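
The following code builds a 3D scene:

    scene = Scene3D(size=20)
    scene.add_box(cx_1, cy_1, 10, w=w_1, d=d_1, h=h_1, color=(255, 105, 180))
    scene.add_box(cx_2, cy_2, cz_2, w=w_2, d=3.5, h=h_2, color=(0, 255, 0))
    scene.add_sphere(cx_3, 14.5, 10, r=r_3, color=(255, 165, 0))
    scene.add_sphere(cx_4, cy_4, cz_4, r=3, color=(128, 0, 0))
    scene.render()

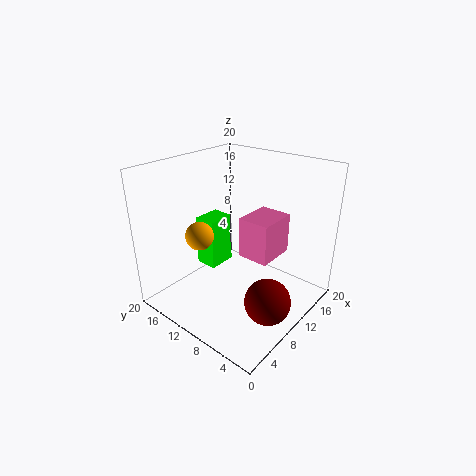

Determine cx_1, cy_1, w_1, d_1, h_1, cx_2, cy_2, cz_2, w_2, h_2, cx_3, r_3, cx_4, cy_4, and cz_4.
cx_1 = 6.5
cy_1 = 3
w_1 = 5
d_1 = 4
h_1 = 5
cx_2 = 11
cy_2 = 16
cz_2 = 2
w_2 = 4.5
h_2 = 8
cx_3 = 7
r_3 = 2
cx_4 = 7.5
cy_4 = 3
cz_4 = 4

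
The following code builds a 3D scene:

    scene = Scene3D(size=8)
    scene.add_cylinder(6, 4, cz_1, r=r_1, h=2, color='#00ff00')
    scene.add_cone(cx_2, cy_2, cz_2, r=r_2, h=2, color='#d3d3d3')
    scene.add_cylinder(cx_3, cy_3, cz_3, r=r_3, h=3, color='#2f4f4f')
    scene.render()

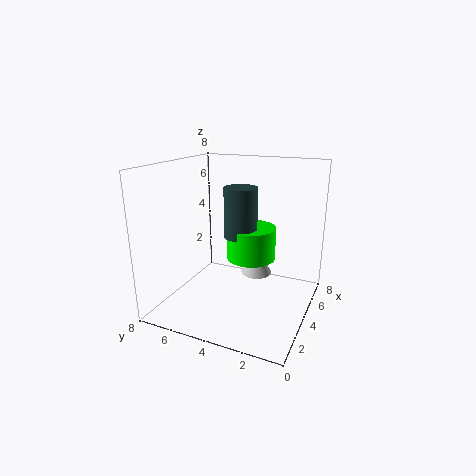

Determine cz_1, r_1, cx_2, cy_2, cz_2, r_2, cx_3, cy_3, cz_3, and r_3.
cz_1 = 2, r_1 = 1.5, cx_2 = 7, cy_2 = 4, cz_2 = 0.5, r_2 = 1, cx_3 = 5.5, cy_3 = 4.5, cz_3 = 3.5, r_3 = 1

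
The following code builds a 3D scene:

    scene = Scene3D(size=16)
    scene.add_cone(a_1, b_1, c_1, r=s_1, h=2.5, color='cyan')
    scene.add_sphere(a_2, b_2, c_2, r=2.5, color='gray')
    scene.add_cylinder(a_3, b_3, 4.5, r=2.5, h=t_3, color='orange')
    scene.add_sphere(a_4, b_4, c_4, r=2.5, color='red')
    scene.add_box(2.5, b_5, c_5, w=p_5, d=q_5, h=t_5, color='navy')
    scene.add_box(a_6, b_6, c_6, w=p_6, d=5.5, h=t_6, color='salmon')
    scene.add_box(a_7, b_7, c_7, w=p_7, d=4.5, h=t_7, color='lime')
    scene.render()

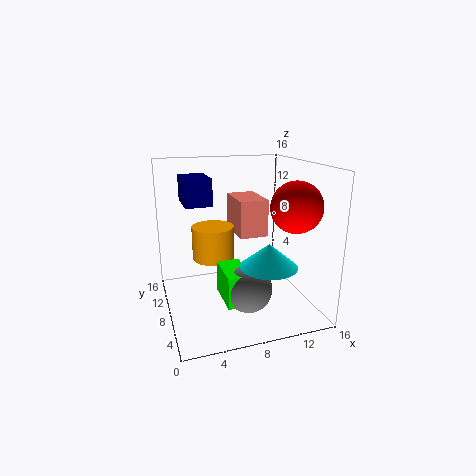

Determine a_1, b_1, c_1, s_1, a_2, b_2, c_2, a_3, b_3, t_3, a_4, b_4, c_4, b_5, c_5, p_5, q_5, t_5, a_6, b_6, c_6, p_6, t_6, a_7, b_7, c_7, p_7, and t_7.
a_1 = 10
b_1 = 4
c_1 = 6
s_1 = 3
a_2 = 8
b_2 = 4.5
c_2 = 3.5
a_3 = 6
b_3 = 11.5
t_3 = 4
a_4 = 12
b_4 = 2.5
c_4 = 12.5
b_5 = 9
c_5 = 11.5
p_5 = 3
q_5 = 4.5
t_5 = 3
a_6 = 9
b_6 = 10
c_6 = 7
p_6 = 3.5
t_6 = 4.5
a_7 = 5.5
b_7 = 3.5
c_7 = 2
p_7 = 2.5
t_7 = 3.5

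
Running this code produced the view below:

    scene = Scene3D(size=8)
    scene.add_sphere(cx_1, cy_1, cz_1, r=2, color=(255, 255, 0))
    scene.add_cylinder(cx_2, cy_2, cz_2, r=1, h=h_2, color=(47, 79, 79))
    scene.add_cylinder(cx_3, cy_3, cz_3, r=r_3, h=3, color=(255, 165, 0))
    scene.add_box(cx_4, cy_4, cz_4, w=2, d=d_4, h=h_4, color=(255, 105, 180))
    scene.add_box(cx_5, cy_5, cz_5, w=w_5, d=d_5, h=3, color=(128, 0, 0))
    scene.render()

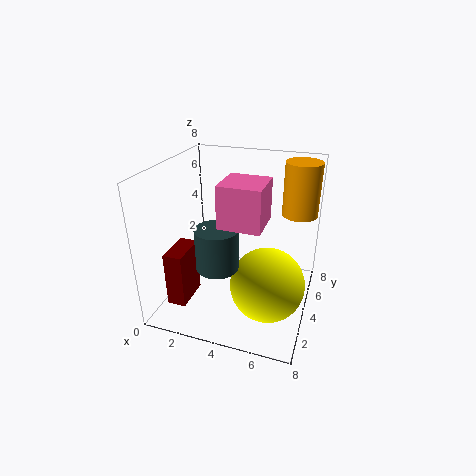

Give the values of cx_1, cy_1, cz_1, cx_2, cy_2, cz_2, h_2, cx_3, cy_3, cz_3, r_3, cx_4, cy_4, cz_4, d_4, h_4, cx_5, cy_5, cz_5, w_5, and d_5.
cx_1 = 6
cy_1 = 3
cz_1 = 2
cx_2 = 4
cy_2 = 1
cz_2 = 4
h_2 = 2
cx_3 = 7
cy_3 = 6
cz_3 = 5
r_3 = 1
cx_4 = 4
cy_4 = 1
cz_4 = 6
d_4 = 2
h_4 = 2
cx_5 = 1
cy_5 = 1
cz_5 = 1
w_5 = 1
d_5 = 2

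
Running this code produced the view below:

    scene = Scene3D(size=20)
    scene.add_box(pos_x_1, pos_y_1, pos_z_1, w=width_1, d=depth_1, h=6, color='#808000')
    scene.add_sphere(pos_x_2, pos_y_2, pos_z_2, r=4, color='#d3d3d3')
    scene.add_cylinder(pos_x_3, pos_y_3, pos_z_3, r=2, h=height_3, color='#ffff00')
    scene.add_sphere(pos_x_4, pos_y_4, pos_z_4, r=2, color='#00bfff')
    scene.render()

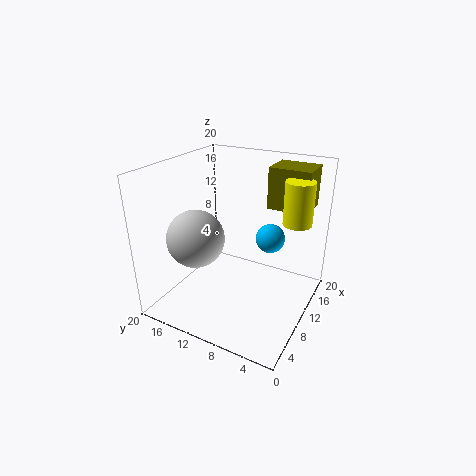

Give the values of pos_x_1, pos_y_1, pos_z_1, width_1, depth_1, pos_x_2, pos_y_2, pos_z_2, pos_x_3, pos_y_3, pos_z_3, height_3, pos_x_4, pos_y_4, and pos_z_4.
pos_x_1 = 15, pos_y_1 = 2, pos_z_1 = 13, width_1 = 5, depth_1 = 6, pos_x_2 = 7, pos_y_2 = 15, pos_z_2 = 10, pos_x_3 = 14, pos_y_3 = 3, pos_z_3 = 12, height_3 = 6, pos_x_4 = 12, pos_y_4 = 6, pos_z_4 = 10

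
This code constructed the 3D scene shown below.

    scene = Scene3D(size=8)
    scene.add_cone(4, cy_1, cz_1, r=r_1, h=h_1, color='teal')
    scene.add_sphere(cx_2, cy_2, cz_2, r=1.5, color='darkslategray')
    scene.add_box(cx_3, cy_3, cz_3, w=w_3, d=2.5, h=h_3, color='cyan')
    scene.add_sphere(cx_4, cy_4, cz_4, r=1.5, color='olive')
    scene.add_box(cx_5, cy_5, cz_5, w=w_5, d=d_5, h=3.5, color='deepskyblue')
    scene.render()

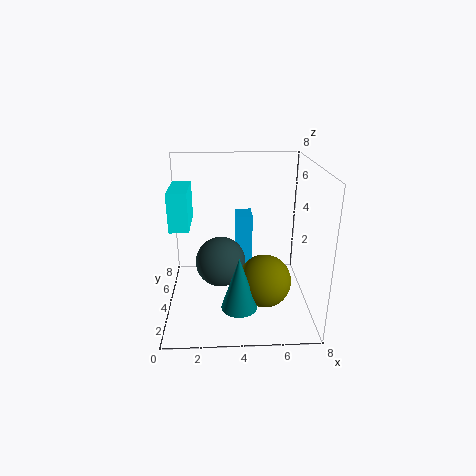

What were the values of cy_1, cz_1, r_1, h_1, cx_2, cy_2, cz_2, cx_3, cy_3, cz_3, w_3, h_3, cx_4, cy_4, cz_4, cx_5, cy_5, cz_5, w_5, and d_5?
cy_1 = 2.5; cz_1 = 0.5; r_1 = 1; h_1 = 3; cx_2 = 3; cy_2 = 5; cz_2 = 2; cx_3 = 0.5; cy_3 = 2.5; cz_3 = 5; w_3 = 1; h_3 = 2; cx_4 = 5.5; cy_4 = 3.5; cz_4 = 1.5; cx_5 = 4; cy_5 = 6; cz_5 = 1; w_5 = 1; d_5 = 1.5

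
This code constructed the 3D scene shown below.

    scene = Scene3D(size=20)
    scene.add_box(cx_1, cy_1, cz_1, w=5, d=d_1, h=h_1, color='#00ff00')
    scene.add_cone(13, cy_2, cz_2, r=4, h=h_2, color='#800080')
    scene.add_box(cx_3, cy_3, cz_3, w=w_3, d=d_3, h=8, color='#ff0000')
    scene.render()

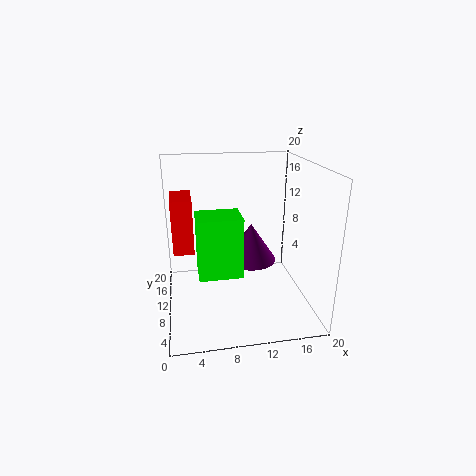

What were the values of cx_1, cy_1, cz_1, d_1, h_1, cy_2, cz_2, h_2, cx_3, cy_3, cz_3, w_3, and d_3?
cx_1 = 4; cy_1 = 1; cz_1 = 9; d_1 = 4; h_1 = 7; cy_2 = 15; cz_2 = 4; h_2 = 6; cx_3 = 1; cy_3 = 12; cz_3 = 7; w_3 = 3; d_3 = 6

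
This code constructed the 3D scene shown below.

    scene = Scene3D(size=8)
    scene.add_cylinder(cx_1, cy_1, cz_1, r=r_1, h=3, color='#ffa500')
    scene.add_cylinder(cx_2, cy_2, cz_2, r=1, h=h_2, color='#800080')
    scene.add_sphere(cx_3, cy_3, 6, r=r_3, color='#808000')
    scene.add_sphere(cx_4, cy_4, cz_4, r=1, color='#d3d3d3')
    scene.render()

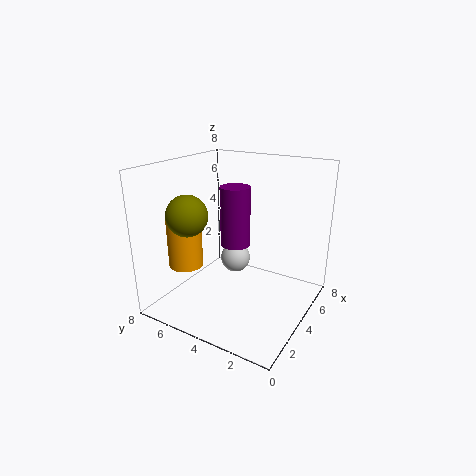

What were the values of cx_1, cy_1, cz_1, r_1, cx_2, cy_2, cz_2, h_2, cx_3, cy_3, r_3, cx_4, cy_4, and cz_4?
cx_1 = 3, cy_1 = 7, cz_1 = 2, r_1 = 1, cx_2 = 7, cy_2 = 6, cz_2 = 2, h_2 = 4, cx_3 = 1, cy_3 = 5, r_3 = 1, cx_4 = 7, cy_4 = 6, cz_4 = 1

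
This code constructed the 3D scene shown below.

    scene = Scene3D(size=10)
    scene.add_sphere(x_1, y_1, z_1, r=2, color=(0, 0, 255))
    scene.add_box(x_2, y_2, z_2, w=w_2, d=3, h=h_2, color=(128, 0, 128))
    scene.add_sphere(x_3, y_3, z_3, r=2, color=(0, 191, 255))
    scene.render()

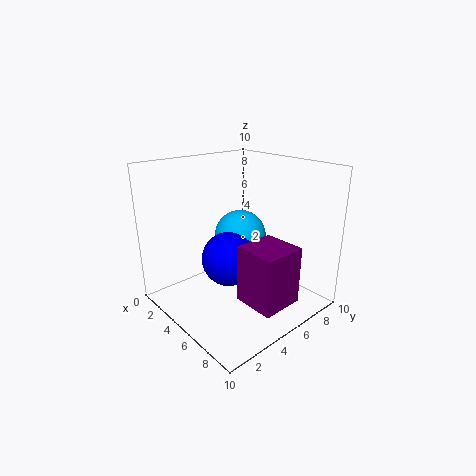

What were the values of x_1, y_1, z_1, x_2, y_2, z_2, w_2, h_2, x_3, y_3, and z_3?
x_1 = 4, y_1 = 5, z_1 = 3, x_2 = 6, y_2 = 4, z_2 = 1, w_2 = 3, h_2 = 4, x_3 = 3, y_3 = 7, z_3 = 4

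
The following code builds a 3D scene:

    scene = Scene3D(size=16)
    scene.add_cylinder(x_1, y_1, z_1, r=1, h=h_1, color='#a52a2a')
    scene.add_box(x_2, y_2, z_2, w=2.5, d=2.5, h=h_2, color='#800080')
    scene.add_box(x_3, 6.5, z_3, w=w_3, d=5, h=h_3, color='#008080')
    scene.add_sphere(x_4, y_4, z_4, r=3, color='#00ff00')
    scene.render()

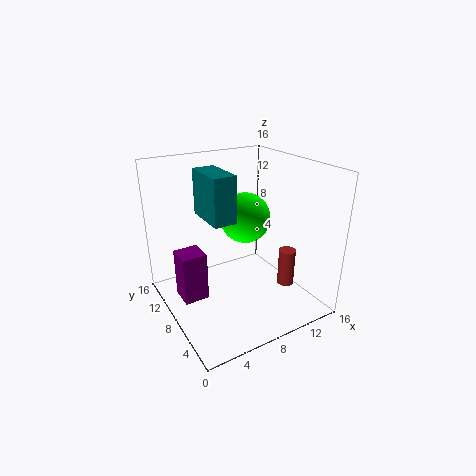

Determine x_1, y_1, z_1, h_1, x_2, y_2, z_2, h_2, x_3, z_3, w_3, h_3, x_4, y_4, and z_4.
x_1 = 14; y_1 = 6.5; z_1 = 1; h_1 = 4.5; x_2 = 0.5; y_2 = 5.5; z_2 = 3.5; h_2 = 5; x_3 = 4.5; z_3 = 10.5; w_3 = 2.5; h_3 = 5; x_4 = 10.5; y_4 = 10.5; z_4 = 9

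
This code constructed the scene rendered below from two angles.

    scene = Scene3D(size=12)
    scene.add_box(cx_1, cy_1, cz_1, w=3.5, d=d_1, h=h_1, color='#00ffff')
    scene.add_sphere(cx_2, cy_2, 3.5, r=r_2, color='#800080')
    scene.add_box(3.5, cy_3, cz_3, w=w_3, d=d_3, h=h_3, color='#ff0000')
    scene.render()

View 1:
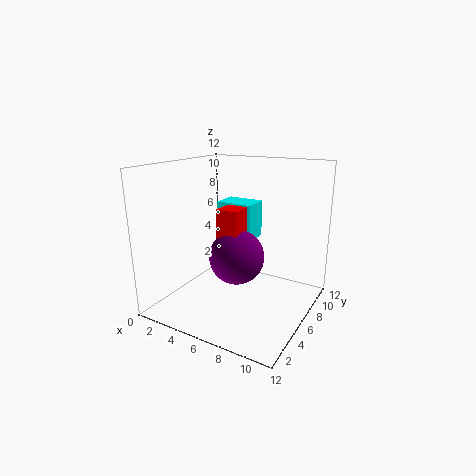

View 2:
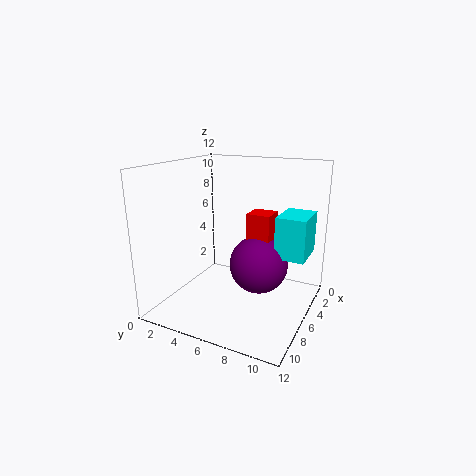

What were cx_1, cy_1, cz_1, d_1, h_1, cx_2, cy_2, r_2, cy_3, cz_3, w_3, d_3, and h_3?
cx_1 = 2
cy_1 = 9
cz_1 = 4.5
d_1 = 2.5
h_1 = 3.5
cx_2 = 5
cy_2 = 7.5
r_2 = 2.5
cy_3 = 6.5
cz_3 = 3
w_3 = 2
d_3 = 2
h_3 = 5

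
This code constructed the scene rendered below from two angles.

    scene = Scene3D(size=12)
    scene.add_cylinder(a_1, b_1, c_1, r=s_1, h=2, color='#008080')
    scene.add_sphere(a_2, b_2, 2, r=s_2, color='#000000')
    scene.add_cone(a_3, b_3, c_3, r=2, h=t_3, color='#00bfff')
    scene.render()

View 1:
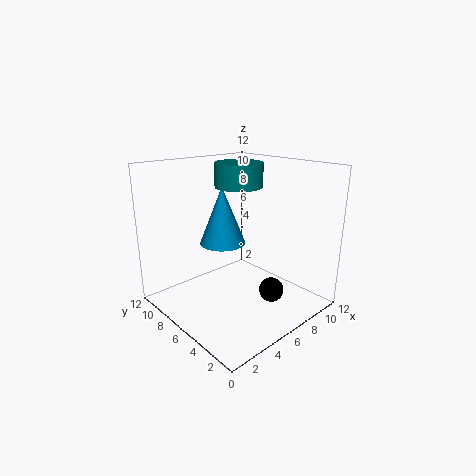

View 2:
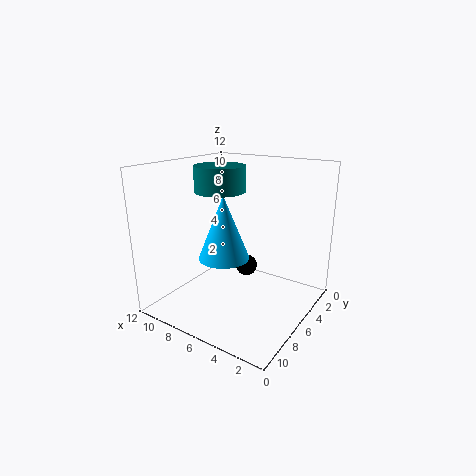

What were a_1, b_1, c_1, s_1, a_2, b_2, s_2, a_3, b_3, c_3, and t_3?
a_1 = 7; b_1 = 7; c_1 = 10; s_1 = 2; a_2 = 7; b_2 = 3; s_2 = 1; a_3 = 6; b_3 = 8; c_3 = 5; t_3 = 5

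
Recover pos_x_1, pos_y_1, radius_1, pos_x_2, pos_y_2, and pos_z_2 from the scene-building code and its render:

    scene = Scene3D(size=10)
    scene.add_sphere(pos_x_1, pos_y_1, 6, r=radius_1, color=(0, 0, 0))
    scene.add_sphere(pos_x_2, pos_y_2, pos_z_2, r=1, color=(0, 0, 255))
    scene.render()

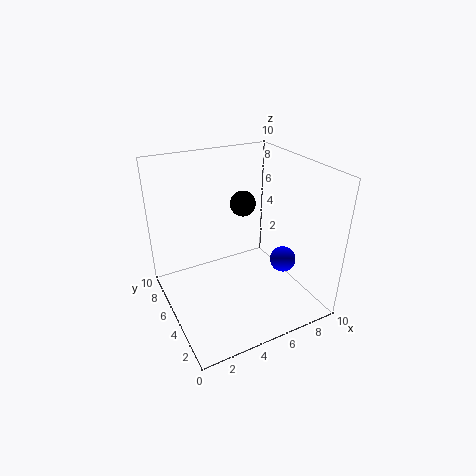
pos_x_1 = 7; pos_y_1 = 8; radius_1 = 1; pos_x_2 = 9; pos_y_2 = 5; pos_z_2 = 2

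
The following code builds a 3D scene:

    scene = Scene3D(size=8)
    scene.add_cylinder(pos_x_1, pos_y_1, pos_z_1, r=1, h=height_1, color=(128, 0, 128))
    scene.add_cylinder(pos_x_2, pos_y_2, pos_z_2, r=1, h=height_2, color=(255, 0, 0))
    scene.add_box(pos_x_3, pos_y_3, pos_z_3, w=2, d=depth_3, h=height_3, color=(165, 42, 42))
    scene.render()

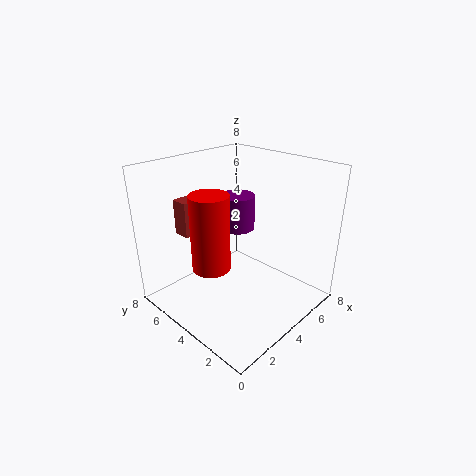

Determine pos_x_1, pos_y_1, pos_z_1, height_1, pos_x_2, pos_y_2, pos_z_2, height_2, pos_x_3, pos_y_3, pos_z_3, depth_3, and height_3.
pos_x_1 = 5, pos_y_1 = 5, pos_z_1 = 4, height_1 = 2, pos_x_2 = 2, pos_y_2 = 4, pos_z_2 = 3, height_2 = 4, pos_x_3 = 2, pos_y_3 = 6, pos_z_3 = 4, depth_3 = 1, height_3 = 2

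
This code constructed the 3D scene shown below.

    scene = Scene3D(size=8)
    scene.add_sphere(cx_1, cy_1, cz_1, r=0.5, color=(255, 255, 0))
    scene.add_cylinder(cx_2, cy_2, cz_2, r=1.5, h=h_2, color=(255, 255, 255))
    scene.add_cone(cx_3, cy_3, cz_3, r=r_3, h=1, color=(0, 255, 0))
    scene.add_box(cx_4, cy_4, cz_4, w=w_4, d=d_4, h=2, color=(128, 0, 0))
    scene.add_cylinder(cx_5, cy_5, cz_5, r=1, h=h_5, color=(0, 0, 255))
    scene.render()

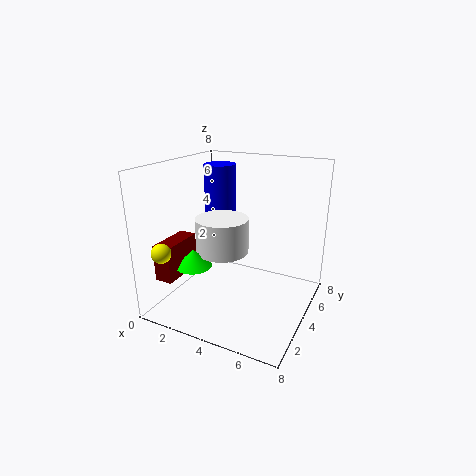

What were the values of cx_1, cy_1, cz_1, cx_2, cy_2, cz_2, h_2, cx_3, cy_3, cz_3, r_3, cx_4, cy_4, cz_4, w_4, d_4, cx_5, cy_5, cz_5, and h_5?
cx_1 = 1.5, cy_1 = 0.5, cz_1 = 4, cx_2 = 3, cy_2 = 4, cz_2 = 3, h_2 = 2, cx_3 = 2, cy_3 = 2.5, cz_3 = 2.5, r_3 = 1, cx_4 = 0.5, cy_4 = 1, cz_4 = 2, w_4 = 1, d_4 = 2.5, cx_5 = 1.5, cy_5 = 6.5, cz_5 = 4.5, h_5 = 3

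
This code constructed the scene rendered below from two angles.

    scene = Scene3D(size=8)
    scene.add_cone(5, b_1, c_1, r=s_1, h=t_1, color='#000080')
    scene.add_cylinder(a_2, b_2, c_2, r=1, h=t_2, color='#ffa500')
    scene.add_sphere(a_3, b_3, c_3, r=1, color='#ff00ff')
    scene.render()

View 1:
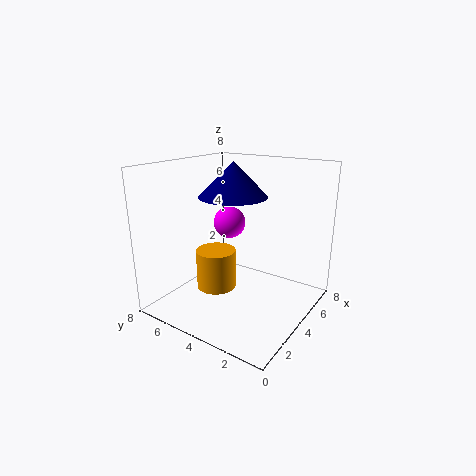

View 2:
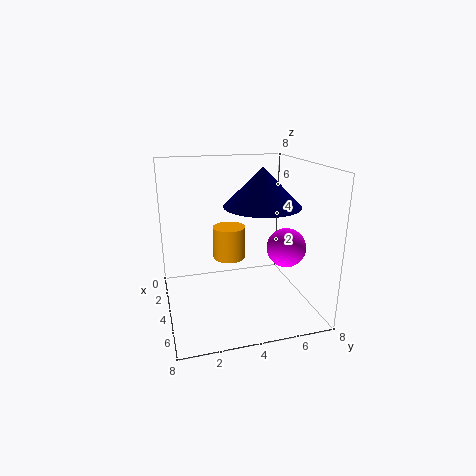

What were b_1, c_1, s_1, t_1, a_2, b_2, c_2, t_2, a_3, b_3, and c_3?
b_1 = 5, c_1 = 6, s_1 = 2, t_1 = 2, a_2 = 2, b_2 = 4, c_2 = 2, t_2 = 2, a_3 = 6, b_3 = 6, c_3 = 4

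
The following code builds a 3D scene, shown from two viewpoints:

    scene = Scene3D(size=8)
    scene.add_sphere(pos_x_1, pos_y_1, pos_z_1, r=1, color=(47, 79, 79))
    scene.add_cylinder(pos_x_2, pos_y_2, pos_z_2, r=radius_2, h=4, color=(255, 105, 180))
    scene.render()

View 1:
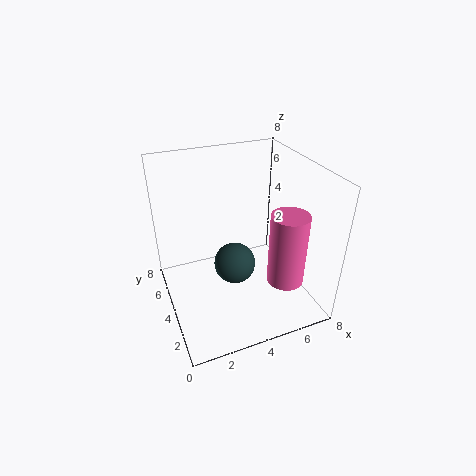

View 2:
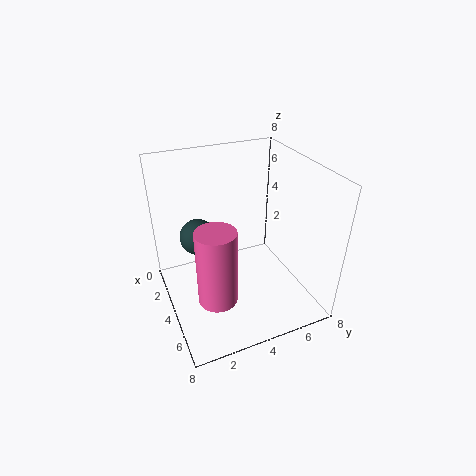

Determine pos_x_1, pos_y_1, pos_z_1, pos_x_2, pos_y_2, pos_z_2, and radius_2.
pos_x_1 = 3; pos_y_1 = 2; pos_z_1 = 4; pos_x_2 = 6; pos_y_2 = 2; pos_z_2 = 2; radius_2 = 1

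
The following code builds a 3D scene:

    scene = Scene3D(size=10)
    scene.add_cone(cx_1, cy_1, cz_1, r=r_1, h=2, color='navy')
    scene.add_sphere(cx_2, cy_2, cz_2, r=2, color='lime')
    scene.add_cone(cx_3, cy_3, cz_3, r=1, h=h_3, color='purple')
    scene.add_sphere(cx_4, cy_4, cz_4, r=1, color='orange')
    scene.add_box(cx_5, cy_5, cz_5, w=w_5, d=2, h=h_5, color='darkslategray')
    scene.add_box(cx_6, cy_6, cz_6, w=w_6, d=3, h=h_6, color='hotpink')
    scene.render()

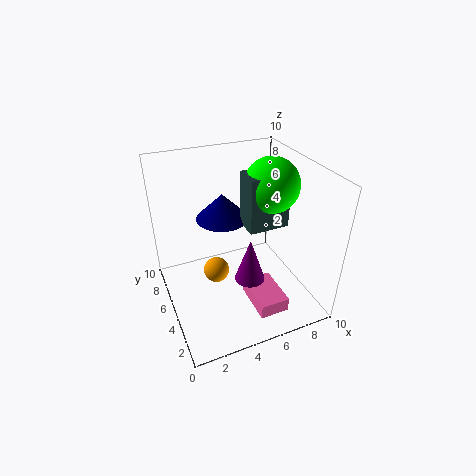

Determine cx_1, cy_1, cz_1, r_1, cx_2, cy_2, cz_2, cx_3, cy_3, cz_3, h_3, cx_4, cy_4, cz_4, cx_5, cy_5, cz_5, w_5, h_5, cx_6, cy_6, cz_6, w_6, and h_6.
cx_1 = 5; cy_1 = 8; cz_1 = 5; r_1 = 2; cx_2 = 8; cy_2 = 6; cz_2 = 8; cx_3 = 5; cy_3 = 3; cz_3 = 3; h_3 = 3; cx_4 = 4; cy_4 = 7; cz_4 = 1; cx_5 = 6; cy_5 = 5; cz_5 = 5; w_5 = 3; h_5 = 4; cx_6 = 5; cy_6 = 1; cz_6 = 1; w_6 = 2; h_6 = 1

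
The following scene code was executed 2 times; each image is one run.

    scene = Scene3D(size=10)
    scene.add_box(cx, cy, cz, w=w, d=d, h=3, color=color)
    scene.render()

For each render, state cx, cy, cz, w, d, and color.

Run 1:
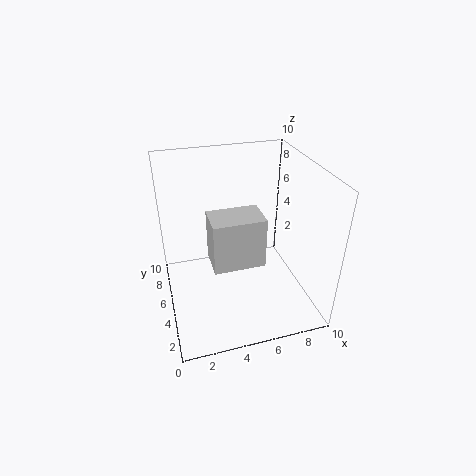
cx = 2.5; cy = 1; cz = 5.5; w = 3; d = 2; color = 'lightgray'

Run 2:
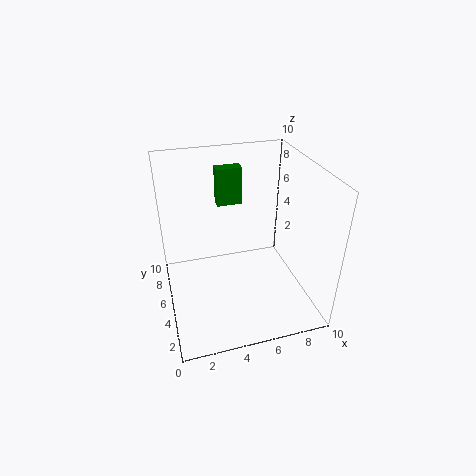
cx = 4.5; cy = 9; cz = 5.5; w = 2; d = 1; color = 'green'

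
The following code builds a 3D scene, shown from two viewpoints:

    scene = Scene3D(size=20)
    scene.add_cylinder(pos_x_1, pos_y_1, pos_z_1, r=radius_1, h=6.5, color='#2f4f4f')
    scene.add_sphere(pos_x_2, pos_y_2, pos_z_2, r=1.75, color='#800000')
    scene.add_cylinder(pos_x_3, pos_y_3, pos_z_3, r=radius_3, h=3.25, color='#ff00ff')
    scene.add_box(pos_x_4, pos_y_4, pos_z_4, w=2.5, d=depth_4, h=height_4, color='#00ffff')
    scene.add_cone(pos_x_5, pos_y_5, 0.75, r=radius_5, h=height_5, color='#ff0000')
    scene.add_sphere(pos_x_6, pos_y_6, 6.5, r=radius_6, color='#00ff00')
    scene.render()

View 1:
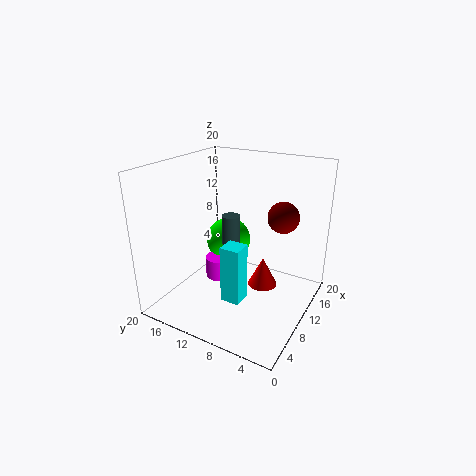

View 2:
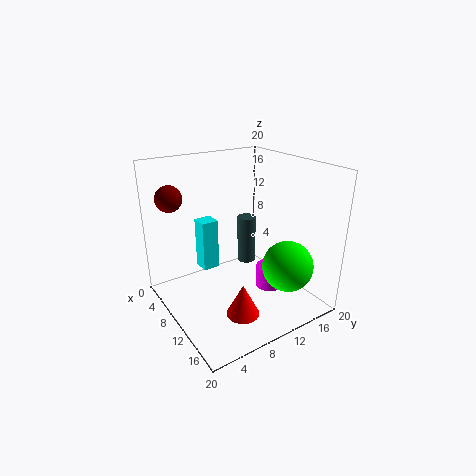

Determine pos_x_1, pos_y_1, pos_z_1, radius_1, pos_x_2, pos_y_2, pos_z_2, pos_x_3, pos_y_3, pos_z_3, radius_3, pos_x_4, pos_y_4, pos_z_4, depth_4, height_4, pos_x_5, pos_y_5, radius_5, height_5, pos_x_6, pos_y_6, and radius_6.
pos_x_1 = 10.25; pos_y_1 = 11.25; pos_z_1 = 6.5; radius_1 = 1.25; pos_x_2 = 6; pos_y_2 = 2; pos_z_2 = 16; pos_x_3 = 11.75; pos_y_3 = 14.5; pos_z_3 = 1.75; radius_3 = 2; pos_x_4 = 3.75; pos_y_4 = 6.5; pos_z_4 = 4; depth_4 = 2.5; height_4 = 7.5; pos_x_5 = 14.25; pos_y_5 = 8; radius_5 = 2.25; height_5 = 4.5; pos_x_6 = 15.25; pos_y_6 = 14.75; radius_6 = 3.5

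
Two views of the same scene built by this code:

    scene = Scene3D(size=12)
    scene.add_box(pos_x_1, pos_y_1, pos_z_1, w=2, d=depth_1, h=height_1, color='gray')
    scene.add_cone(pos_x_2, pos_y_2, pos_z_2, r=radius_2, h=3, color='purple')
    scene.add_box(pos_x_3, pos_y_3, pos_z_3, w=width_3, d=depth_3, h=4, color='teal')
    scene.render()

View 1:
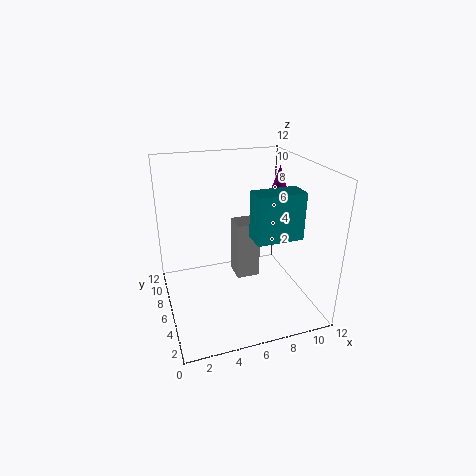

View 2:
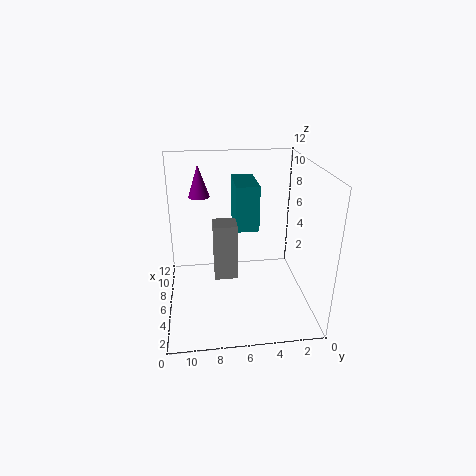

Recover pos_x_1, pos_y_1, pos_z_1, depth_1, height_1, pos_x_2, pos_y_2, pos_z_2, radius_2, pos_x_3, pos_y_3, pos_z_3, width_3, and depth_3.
pos_x_1 = 6
pos_y_1 = 6
pos_z_1 = 2
depth_1 = 2
height_1 = 5
pos_x_2 = 11
pos_y_2 = 9
pos_z_2 = 8
radius_2 = 1
pos_x_3 = 7
pos_y_3 = 4
pos_z_3 = 6
width_3 = 4
depth_3 = 2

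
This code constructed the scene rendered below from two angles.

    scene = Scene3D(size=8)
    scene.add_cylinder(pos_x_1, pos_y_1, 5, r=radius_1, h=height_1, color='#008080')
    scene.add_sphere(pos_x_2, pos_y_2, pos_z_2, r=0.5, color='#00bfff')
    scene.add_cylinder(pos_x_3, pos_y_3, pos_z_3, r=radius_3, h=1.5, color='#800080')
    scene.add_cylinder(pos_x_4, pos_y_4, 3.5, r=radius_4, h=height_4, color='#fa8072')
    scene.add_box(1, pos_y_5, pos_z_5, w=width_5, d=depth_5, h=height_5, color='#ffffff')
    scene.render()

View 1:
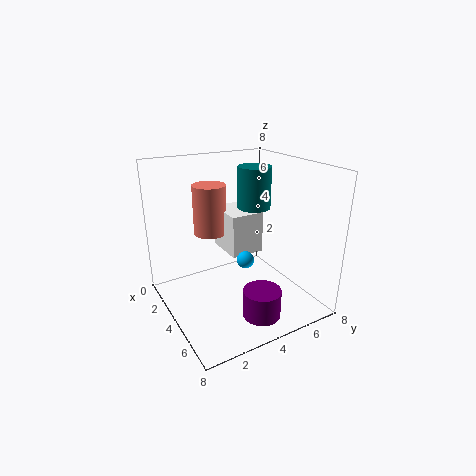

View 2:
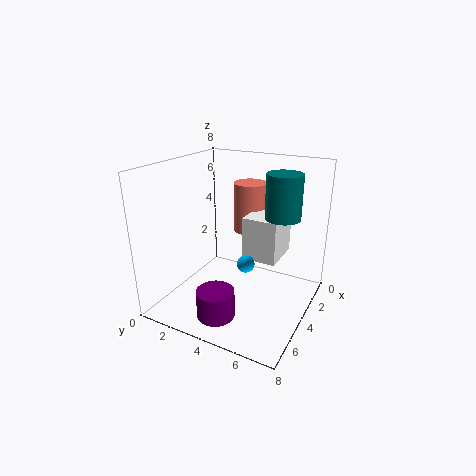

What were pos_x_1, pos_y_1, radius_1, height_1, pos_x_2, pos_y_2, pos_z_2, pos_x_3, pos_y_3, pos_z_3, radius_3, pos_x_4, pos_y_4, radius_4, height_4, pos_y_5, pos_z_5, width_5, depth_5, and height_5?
pos_x_1 = 2.5; pos_y_1 = 6; radius_1 = 1; height_1 = 2.5; pos_x_2 = 4; pos_y_2 = 4.5; pos_z_2 = 2.5; pos_x_3 = 6.5; pos_y_3 = 4; pos_z_3 = 0.5; radius_3 = 1; pos_x_4 = 1.5; pos_y_4 = 3.5; radius_4 = 1; height_4 = 3; pos_y_5 = 4; pos_z_5 = 2.5; width_5 = 2.5; depth_5 = 2; height_5 = 2.5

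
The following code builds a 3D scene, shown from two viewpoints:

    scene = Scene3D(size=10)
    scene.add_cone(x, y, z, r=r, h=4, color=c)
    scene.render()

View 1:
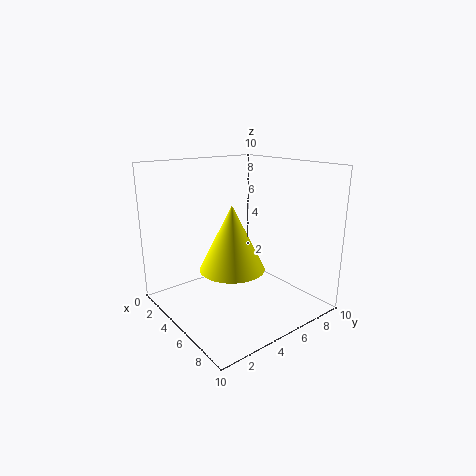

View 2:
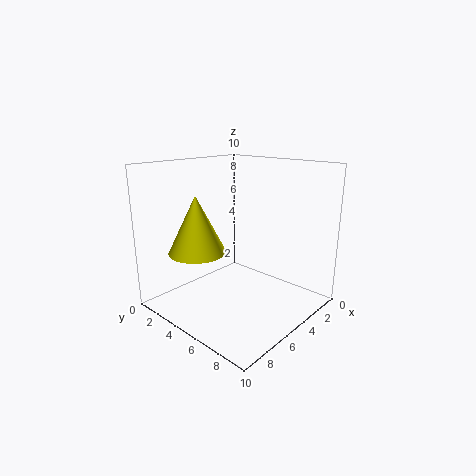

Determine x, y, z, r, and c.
x = 7
y = 3
z = 4
r = 2
c = 'yellow'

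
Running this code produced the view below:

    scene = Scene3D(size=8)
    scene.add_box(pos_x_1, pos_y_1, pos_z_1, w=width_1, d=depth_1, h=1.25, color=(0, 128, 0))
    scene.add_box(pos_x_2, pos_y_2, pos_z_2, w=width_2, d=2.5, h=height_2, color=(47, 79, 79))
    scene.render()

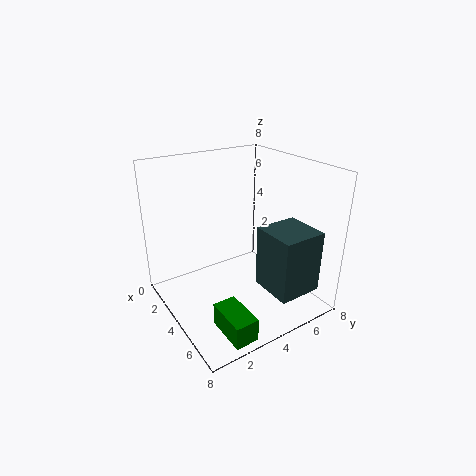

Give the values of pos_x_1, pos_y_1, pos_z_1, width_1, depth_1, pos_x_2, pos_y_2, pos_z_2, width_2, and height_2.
pos_x_1 = 5.5, pos_y_1 = 1.5, pos_z_1 = 0.25, width_1 = 2.25, depth_1 = 1.25, pos_x_2 = 4.75, pos_y_2 = 4.75, pos_z_2 = 1.25, width_2 = 2.5, height_2 = 3.5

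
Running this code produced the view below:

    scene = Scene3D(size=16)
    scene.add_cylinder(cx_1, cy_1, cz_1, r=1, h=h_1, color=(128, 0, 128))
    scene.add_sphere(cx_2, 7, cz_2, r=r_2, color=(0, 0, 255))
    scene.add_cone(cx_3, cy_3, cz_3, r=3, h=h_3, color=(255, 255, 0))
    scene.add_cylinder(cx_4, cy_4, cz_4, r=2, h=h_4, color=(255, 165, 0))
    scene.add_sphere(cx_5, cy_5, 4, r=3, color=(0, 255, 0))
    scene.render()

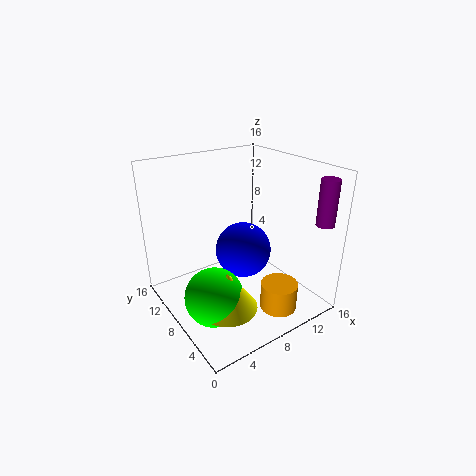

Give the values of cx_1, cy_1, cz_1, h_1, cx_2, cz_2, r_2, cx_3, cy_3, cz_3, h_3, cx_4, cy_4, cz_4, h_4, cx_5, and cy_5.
cx_1 = 15; cy_1 = 2; cz_1 = 10; h_1 = 5; cx_2 = 8; cz_2 = 7; r_2 = 3; cx_3 = 4; cy_3 = 4; cz_3 = 3; h_3 = 4; cx_4 = 10; cy_4 = 3; cz_4 = 1; h_4 = 3; cx_5 = 3; cy_5 = 5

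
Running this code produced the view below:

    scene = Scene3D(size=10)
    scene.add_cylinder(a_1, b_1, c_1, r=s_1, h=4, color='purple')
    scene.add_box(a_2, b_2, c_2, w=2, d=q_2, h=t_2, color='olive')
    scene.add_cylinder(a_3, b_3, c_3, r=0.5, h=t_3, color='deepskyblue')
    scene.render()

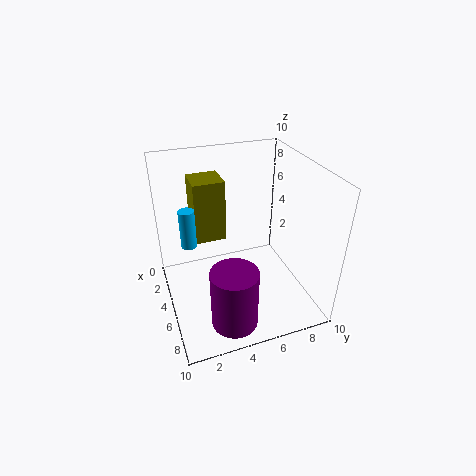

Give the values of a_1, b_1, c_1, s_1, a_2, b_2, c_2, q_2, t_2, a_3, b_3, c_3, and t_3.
a_1 = 8.5
b_1 = 3.5
c_1 = 1
s_1 = 1.5
a_2 = 3.5
b_2 = 2
c_2 = 5.5
q_2 = 2
t_2 = 4
a_3 = 5.5
b_3 = 1.5
c_3 = 5.5
t_3 = 2.5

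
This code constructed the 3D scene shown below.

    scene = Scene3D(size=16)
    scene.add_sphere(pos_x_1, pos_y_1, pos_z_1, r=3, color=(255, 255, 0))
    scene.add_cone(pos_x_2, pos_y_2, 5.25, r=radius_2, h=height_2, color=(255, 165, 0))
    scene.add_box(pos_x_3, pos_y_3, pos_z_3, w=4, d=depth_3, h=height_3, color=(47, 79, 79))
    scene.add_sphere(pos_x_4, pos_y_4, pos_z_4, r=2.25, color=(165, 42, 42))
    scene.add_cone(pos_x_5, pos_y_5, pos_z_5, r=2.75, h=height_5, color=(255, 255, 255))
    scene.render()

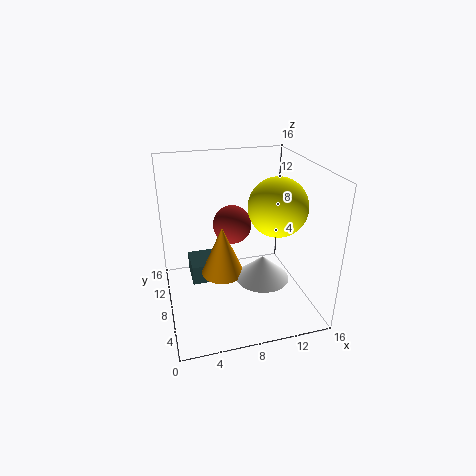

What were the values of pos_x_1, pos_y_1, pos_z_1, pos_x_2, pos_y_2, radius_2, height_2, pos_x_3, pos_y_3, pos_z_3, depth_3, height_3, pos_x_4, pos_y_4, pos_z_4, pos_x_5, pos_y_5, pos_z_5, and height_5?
pos_x_1 = 11.25; pos_y_1 = 5; pos_z_1 = 12.5; pos_x_2 = 5.75; pos_y_2 = 6; radius_2 = 2.25; height_2 = 5.25; pos_x_3 = 2.75; pos_y_3 = 8.25; pos_z_3 = 2.5; depth_3 = 3.75; height_3 = 2.25; pos_x_4 = 8; pos_y_4 = 10.5; pos_z_4 = 8.5; pos_x_5 = 9.5; pos_y_5 = 4; pos_z_5 = 5.25; height_5 = 2.5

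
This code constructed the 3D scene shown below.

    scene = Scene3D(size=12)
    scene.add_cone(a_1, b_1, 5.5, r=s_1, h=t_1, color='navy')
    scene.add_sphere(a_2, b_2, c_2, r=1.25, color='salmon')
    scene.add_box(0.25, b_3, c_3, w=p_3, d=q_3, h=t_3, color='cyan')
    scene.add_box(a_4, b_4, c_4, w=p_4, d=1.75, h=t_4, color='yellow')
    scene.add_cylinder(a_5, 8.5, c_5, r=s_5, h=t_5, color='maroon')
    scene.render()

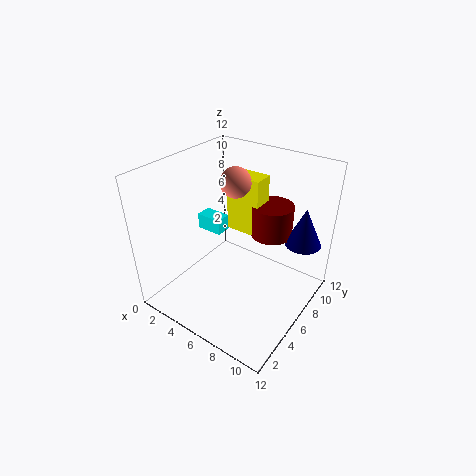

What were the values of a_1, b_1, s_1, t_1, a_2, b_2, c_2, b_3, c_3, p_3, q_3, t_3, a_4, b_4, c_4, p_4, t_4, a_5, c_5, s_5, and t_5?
a_1 = 10.5; b_1 = 9; s_1 = 1.5; t_1 = 3.25; a_2 = 5.25; b_2 = 6.75; c_2 = 10.5; b_3 = 7.5; c_3 = 4.25; p_3 = 2.5; q_3 = 1.5; t_3 = 1.5; a_4 = 4; b_4 = 7.25; c_4 = 5.75; p_4 = 3; t_4 = 5; a_5 = 7.75; c_5 = 5.75; s_5 = 1.75; t_5 = 2.75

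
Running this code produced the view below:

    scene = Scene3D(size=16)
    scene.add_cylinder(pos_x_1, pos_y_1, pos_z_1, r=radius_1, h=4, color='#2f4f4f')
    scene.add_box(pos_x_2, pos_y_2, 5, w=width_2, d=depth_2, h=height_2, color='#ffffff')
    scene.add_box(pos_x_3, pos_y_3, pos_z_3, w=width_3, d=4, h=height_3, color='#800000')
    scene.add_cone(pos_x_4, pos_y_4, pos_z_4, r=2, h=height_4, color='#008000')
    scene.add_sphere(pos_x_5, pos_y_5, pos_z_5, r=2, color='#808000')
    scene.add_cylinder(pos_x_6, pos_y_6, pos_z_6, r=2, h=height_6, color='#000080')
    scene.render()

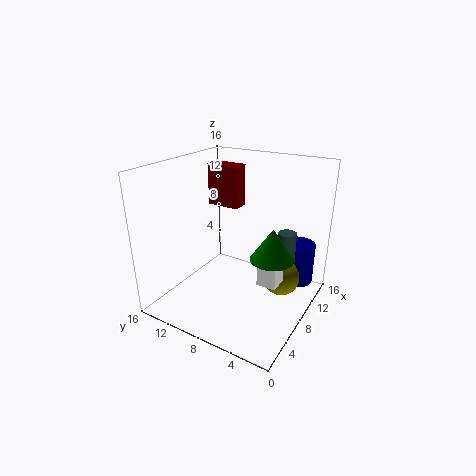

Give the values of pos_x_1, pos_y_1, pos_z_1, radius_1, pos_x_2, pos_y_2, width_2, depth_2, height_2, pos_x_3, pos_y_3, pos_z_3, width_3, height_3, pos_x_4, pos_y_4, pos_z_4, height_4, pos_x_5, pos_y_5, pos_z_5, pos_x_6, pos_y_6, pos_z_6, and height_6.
pos_x_1 = 10; pos_y_1 = 3; pos_z_1 = 5; radius_1 = 1; pos_x_2 = 5; pos_y_2 = 2; width_2 = 2; depth_2 = 2; height_2 = 4; pos_x_3 = 11; pos_y_3 = 10; pos_z_3 = 10; width_3 = 2; height_3 = 5; pos_x_4 = 4; pos_y_4 = 2; pos_z_4 = 9; height_4 = 3; pos_x_5 = 9; pos_y_5 = 3; pos_z_5 = 4; pos_x_6 = 14; pos_y_6 = 3; pos_z_6 = 1; height_6 = 5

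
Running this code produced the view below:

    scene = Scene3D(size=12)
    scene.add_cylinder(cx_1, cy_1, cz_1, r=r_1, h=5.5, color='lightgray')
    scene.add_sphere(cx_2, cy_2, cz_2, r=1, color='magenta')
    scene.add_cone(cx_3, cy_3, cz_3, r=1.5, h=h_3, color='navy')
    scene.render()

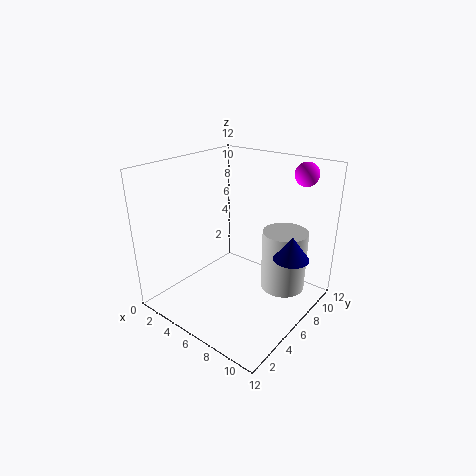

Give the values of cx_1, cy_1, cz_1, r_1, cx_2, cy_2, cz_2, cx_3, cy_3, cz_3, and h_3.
cx_1 = 8.5; cy_1 = 9.5; cz_1 = 0.5; r_1 = 2; cx_2 = 9.5; cy_2 = 10.5; cz_2 = 11; cx_3 = 10; cy_3 = 8; cz_3 = 4.5; h_3 = 2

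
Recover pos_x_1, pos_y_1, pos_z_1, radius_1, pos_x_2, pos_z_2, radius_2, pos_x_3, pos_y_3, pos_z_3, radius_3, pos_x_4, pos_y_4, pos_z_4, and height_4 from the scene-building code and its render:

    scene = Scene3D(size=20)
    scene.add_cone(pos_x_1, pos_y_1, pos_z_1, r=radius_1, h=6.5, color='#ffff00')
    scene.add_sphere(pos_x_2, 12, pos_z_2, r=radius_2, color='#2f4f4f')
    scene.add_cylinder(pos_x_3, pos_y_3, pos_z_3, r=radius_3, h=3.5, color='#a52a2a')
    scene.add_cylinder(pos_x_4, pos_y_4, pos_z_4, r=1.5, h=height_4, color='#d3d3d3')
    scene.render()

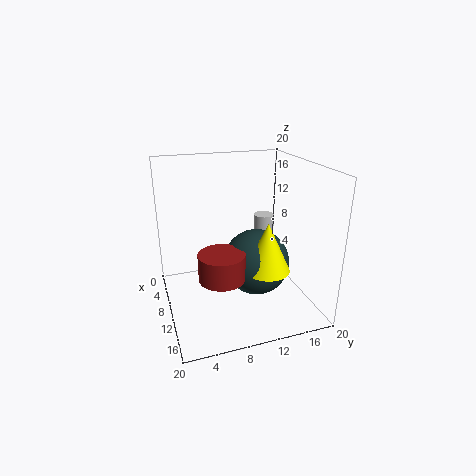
pos_x_1 = 14.5
pos_y_1 = 12.5
pos_z_1 = 7
radius_1 = 3
pos_x_2 = 12
pos_z_2 = 7
radius_2 = 4.5
pos_x_3 = 14
pos_y_3 = 6.5
pos_z_3 = 6.5
radius_3 = 3
pos_x_4 = 6
pos_y_4 = 15.5
pos_z_4 = 8
height_4 = 3.5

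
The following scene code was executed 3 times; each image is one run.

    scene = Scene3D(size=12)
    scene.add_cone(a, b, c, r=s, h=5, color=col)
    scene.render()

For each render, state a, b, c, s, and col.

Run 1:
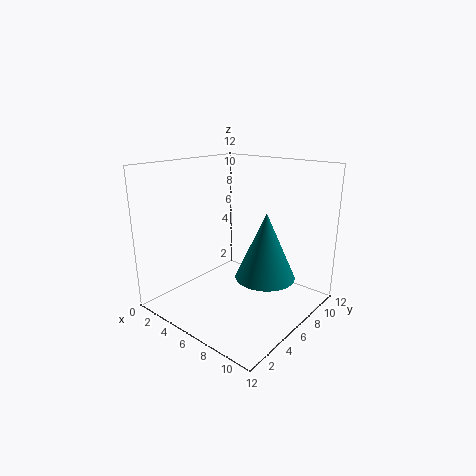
a = 9.5; b = 5; c = 4; s = 2.25; col = 'teal'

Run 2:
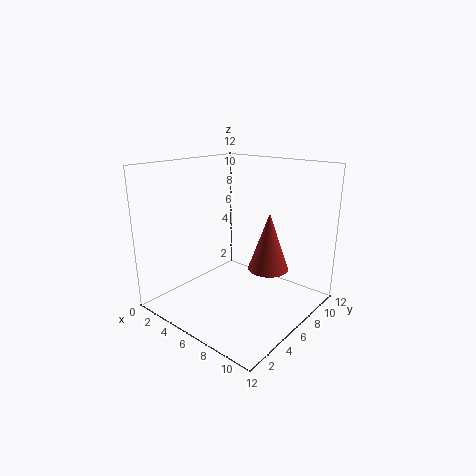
a = 7.75; b = 8; c = 3; s = 1.75; col = 'brown'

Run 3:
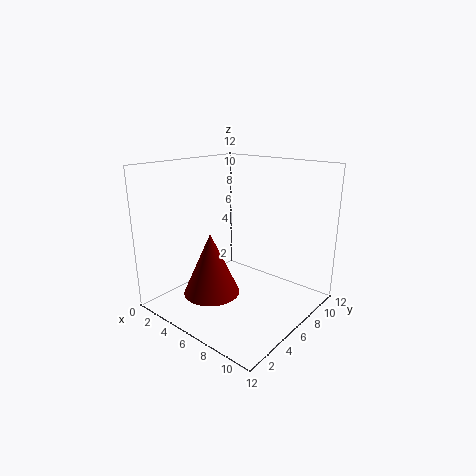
a = 5.5; b = 3.25; c = 2; s = 2.25; col = 'maroon'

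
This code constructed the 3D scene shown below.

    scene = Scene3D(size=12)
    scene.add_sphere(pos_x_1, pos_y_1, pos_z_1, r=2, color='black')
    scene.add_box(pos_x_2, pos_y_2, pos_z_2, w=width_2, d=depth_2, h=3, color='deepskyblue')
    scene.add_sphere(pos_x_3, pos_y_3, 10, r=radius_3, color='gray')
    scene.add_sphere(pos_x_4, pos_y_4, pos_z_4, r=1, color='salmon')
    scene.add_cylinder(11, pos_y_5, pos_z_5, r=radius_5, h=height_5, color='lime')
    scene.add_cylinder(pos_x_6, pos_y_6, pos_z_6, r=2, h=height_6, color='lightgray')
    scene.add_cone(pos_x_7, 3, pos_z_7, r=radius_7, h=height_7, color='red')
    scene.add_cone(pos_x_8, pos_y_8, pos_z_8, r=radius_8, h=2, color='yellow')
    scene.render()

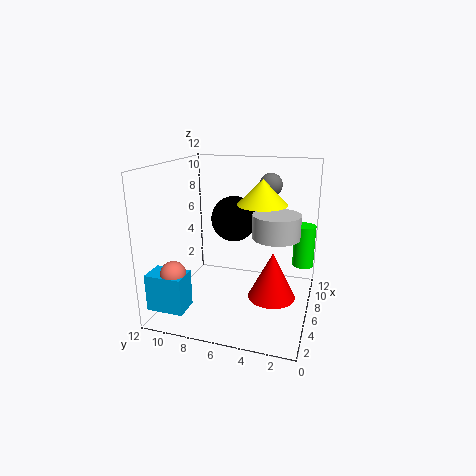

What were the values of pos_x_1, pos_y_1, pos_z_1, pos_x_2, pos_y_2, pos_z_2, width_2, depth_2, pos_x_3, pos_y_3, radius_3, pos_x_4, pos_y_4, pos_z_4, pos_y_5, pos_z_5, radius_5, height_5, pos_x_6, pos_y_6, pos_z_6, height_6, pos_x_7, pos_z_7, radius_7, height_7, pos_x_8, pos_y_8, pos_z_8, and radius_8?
pos_x_1 = 8; pos_y_1 = 7; pos_z_1 = 7; pos_x_2 = 1; pos_y_2 = 9; pos_z_2 = 1; width_2 = 2; depth_2 = 3; pos_x_3 = 9; pos_y_3 = 4; radius_3 = 1; pos_x_4 = 2; pos_y_4 = 10; pos_z_4 = 4; pos_y_5 = 1; pos_z_5 = 2; radius_5 = 1; height_5 = 4; pos_x_6 = 7; pos_y_6 = 3; pos_z_6 = 6; height_6 = 2; pos_x_7 = 6; pos_z_7 = 1; radius_7 = 2; height_7 = 4; pos_x_8 = 6; pos_y_8 = 4; pos_z_8 = 9; radius_8 = 2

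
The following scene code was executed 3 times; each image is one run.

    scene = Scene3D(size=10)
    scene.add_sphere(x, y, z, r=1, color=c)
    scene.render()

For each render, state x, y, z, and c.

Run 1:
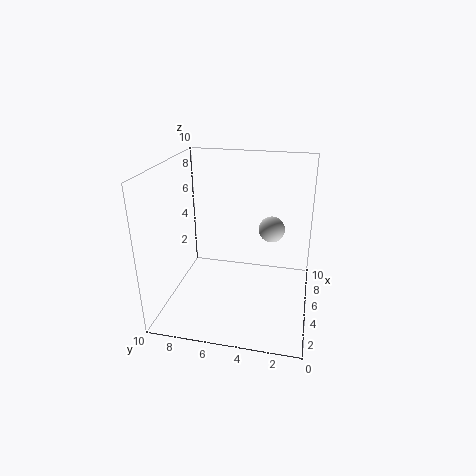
x = 8
y = 3
z = 4.5
c = 'lightgray'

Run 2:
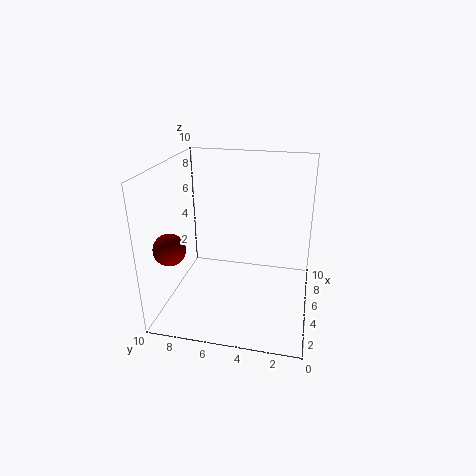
x = 1.5
y = 8.5
z = 5.5
c = 'maroon'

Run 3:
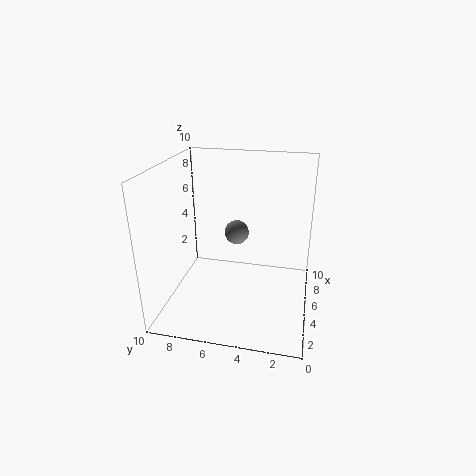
x = 9
y = 6
z = 3.5
c = 'gray'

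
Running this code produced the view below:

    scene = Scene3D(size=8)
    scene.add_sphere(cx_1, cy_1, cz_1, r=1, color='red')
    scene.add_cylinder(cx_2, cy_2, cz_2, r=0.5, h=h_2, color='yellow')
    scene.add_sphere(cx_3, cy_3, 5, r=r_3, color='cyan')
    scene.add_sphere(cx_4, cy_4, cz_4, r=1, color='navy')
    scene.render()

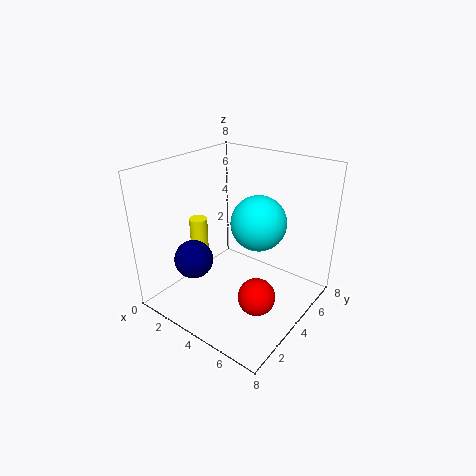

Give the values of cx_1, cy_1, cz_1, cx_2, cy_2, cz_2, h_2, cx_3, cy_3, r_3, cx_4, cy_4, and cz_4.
cx_1 = 6, cy_1 = 3, cz_1 = 1.5, cx_2 = 2, cy_2 = 3, cz_2 = 2.5, h_2 = 2.5, cx_3 = 5, cy_3 = 4.5, r_3 = 1.5, cx_4 = 3, cy_4 = 1.5, cz_4 = 3.5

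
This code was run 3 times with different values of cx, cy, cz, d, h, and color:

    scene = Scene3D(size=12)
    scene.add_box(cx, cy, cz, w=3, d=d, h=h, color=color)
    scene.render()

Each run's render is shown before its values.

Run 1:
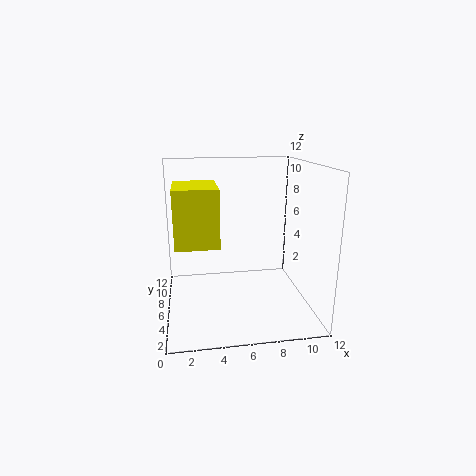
cx = 1
cy = 1
cz = 7
d = 4
h = 4
color = 'yellow'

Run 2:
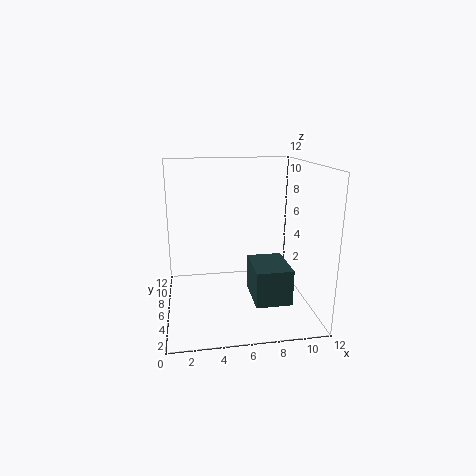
cx = 7
cy = 3
cz = 1
d = 4
h = 3
color = 'darkslategray'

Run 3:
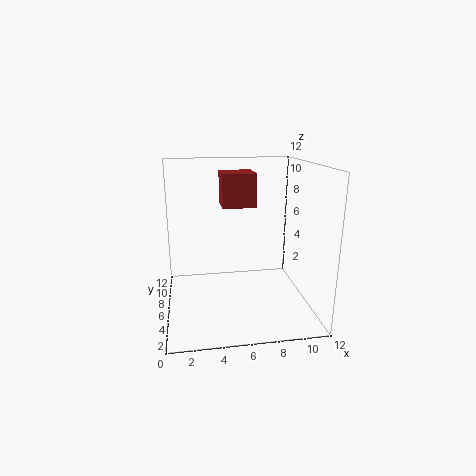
cx = 5
cy = 8
cz = 8
d = 3
h = 3
color = 'brown'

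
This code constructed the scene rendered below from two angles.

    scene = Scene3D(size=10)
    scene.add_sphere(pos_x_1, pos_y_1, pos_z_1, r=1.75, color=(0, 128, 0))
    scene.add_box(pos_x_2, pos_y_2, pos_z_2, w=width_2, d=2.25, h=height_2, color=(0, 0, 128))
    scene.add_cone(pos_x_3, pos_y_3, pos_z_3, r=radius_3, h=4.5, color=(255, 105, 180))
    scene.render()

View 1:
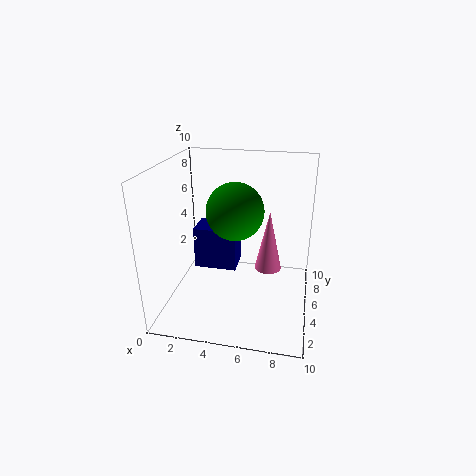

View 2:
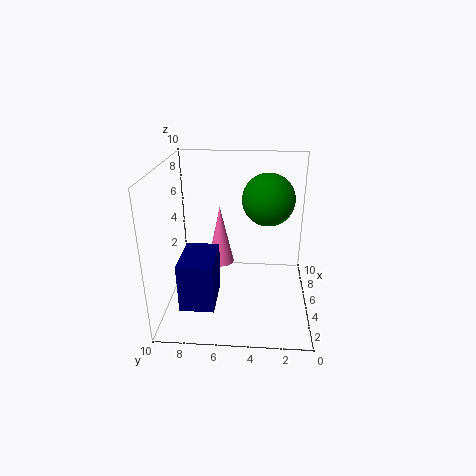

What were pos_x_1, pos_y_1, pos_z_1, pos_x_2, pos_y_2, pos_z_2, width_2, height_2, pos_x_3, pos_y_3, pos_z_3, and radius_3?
pos_x_1 = 5.25
pos_y_1 = 3
pos_z_1 = 7.75
pos_x_2 = 1.25
pos_y_2 = 6.25
pos_z_2 = 1.5
width_2 = 3.25
height_2 = 3.25
pos_x_3 = 7
pos_y_3 = 6.5
pos_z_3 = 2
radius_3 = 1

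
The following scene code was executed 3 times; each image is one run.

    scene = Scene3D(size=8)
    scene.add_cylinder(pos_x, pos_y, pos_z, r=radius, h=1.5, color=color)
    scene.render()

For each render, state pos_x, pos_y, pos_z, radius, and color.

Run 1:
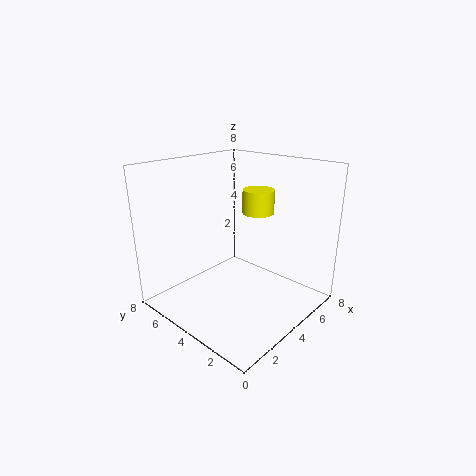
pos_x = 7
pos_y = 5
pos_z = 4.5
radius = 1
color = 'yellow'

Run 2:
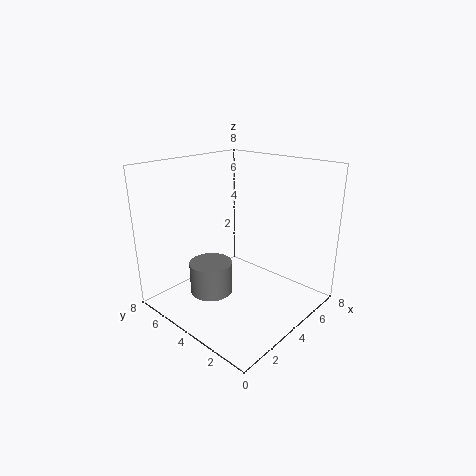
pos_x = 1
pos_y = 3
pos_z = 2.5
radius = 1
color = 'gray'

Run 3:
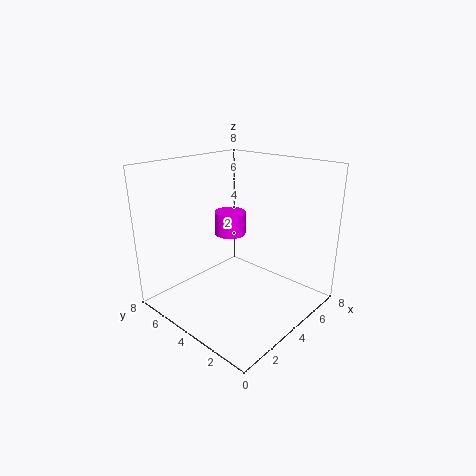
pos_x = 6
pos_y = 6.5
pos_z = 3
radius = 1
color = 'magenta'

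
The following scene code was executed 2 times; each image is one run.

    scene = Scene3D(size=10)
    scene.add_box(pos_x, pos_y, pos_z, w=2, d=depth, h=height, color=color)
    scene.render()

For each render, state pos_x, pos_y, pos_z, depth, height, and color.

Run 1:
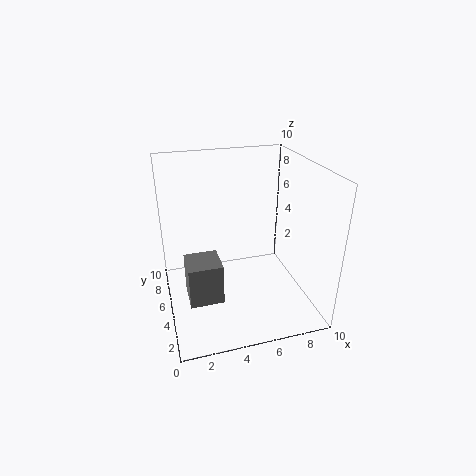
pos_x = 1
pos_y = 1
pos_z = 3
depth = 2
height = 2.5
color = 'gray'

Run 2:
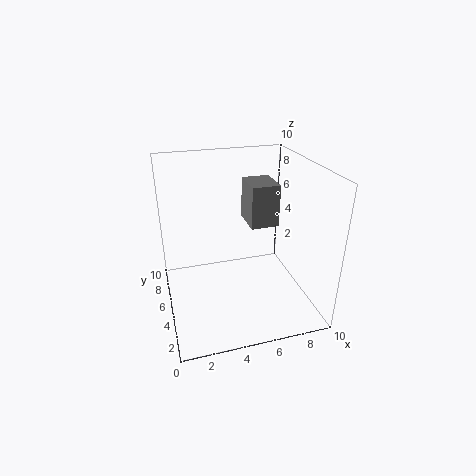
pos_x = 6
pos_y = 5
pos_z = 5.5
depth = 2.5
height = 3
color = 'gray'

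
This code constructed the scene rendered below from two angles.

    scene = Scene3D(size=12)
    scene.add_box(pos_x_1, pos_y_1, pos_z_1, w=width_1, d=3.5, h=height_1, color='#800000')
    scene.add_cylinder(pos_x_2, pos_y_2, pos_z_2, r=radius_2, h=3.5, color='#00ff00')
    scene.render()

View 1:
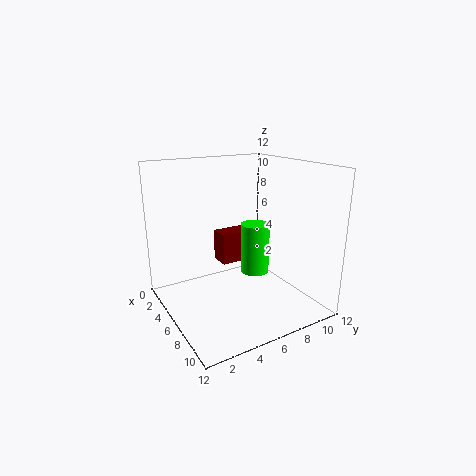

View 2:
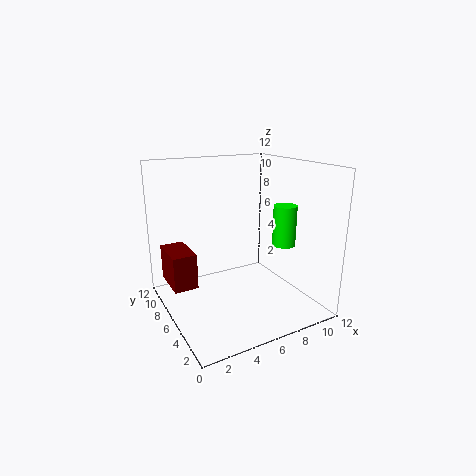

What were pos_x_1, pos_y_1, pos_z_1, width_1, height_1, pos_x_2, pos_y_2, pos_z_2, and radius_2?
pos_x_1 = 0.5
pos_y_1 = 6.5
pos_z_1 = 2
width_1 = 2
height_1 = 3
pos_x_2 = 10
pos_y_2 = 5
pos_z_2 = 5
radius_2 = 1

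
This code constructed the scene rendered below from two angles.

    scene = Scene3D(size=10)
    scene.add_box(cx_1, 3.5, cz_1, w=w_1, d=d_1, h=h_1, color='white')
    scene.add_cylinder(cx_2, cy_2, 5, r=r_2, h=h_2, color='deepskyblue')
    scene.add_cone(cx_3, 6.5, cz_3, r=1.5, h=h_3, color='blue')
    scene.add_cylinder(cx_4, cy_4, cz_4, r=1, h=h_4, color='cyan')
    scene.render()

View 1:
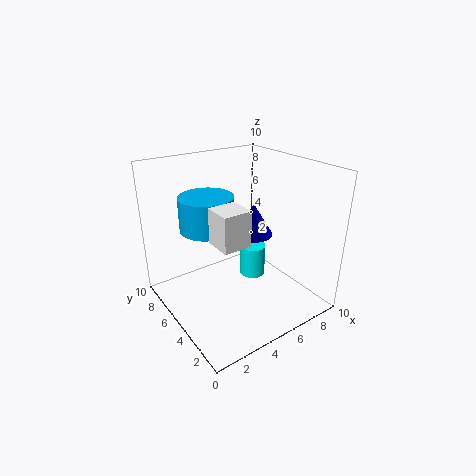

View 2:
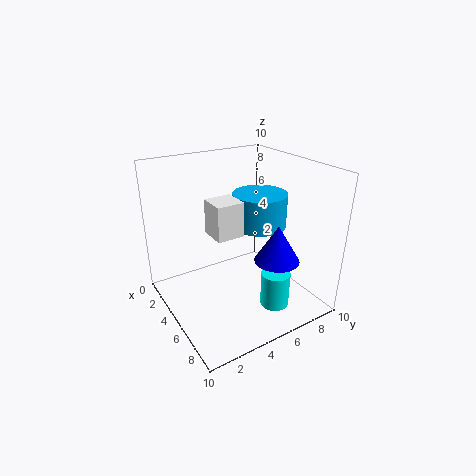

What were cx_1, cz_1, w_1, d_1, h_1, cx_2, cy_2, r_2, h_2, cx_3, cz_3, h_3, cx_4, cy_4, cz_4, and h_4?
cx_1 = 3
cz_1 = 5
w_1 = 2
d_1 = 2
h_1 = 2.5
cx_2 = 4
cy_2 = 7.5
r_2 = 2
h_2 = 2.5
cx_3 = 7.5
cz_3 = 4
h_3 = 2.5
cx_4 = 7.5
cy_4 = 6.5
cz_4 = 0.5
h_4 = 2.5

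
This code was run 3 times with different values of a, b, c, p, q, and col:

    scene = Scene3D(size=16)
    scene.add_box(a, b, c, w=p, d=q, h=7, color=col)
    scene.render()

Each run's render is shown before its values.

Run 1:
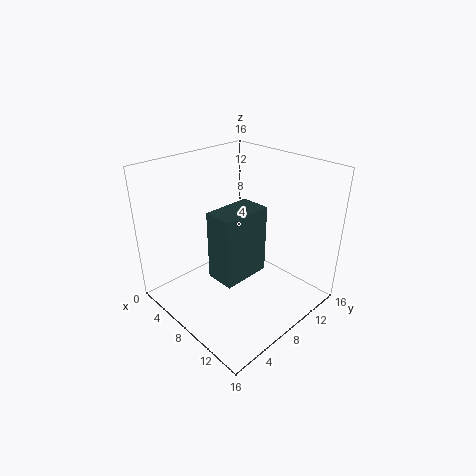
a = 9, b = 3, c = 6, p = 3, q = 5, col = 'darkslategray'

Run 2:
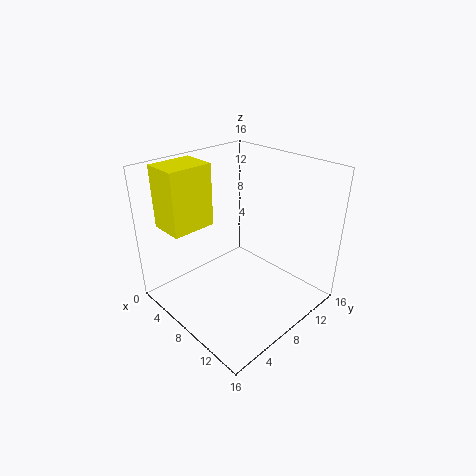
a = 1, b = 2, c = 9, p = 4, q = 5, col = 'yellow'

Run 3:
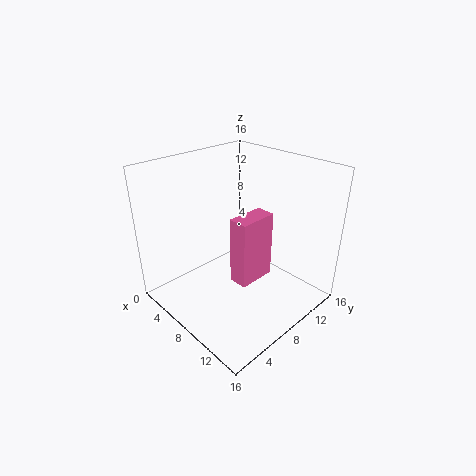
a = 10, b = 5, c = 5, p = 2, q = 4, col = 'hotpink'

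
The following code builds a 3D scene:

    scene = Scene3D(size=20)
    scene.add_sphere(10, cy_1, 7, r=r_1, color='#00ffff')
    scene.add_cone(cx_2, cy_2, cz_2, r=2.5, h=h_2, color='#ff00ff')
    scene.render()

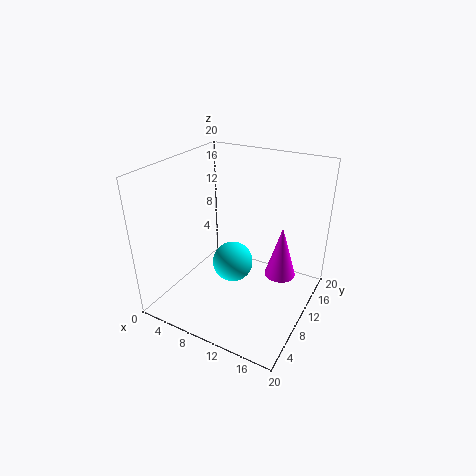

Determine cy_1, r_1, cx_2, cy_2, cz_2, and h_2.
cy_1 = 8.5; r_1 = 2.75; cx_2 = 13.75; cy_2 = 17.5; cz_2 = 0.5; h_2 = 8.5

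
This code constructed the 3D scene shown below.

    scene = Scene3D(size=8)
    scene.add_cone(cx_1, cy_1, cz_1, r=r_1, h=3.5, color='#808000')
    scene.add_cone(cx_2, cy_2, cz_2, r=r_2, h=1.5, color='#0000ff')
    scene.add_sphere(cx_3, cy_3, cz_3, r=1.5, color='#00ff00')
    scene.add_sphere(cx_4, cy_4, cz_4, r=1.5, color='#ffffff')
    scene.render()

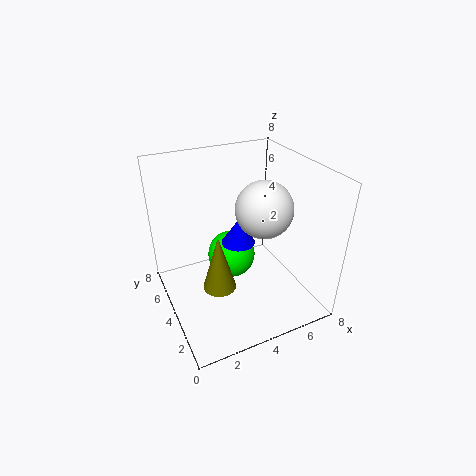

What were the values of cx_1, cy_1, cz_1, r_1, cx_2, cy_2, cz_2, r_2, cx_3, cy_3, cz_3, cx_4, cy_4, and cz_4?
cx_1 = 3
cy_1 = 4.5
cz_1 = 0.5
r_1 = 1
cx_2 = 4.5
cy_2 = 5
cz_2 = 3
r_2 = 1
cx_3 = 4.5
cy_3 = 6
cz_3 = 1.5
cx_4 = 5
cy_4 = 3
cz_4 = 6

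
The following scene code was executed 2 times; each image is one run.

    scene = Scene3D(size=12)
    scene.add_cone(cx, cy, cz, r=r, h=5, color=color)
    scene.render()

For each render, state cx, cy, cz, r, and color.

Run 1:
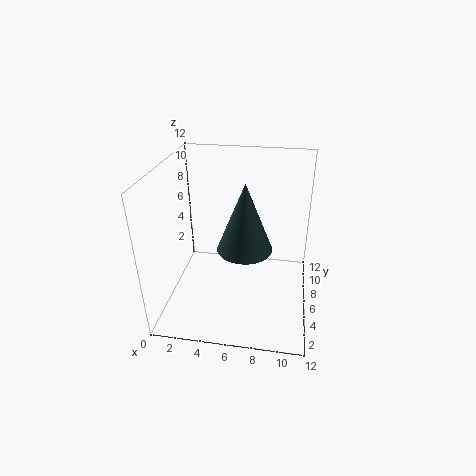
cx = 7; cy = 3; cz = 7; r = 2; color = 'darkslategray'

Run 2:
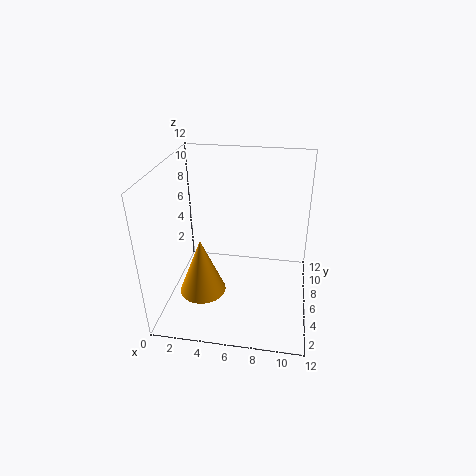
cx = 3; cy = 5; cz = 1; r = 2; color = 'orange'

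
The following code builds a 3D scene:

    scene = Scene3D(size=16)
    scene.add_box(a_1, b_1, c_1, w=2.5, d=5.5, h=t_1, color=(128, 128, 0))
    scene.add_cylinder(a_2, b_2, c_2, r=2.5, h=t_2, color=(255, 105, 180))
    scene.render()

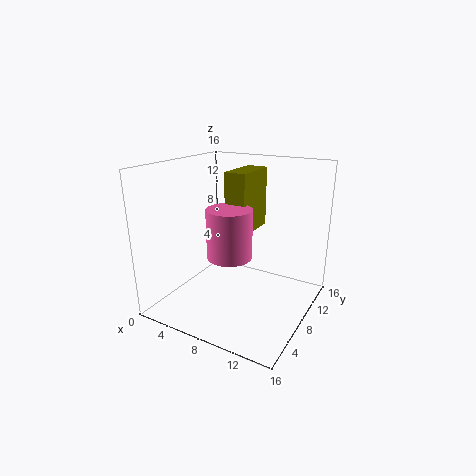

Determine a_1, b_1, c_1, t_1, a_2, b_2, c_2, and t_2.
a_1 = 6
b_1 = 8.5
c_1 = 8
t_1 = 7
a_2 = 7.5
b_2 = 7
c_2 = 6
t_2 = 5.5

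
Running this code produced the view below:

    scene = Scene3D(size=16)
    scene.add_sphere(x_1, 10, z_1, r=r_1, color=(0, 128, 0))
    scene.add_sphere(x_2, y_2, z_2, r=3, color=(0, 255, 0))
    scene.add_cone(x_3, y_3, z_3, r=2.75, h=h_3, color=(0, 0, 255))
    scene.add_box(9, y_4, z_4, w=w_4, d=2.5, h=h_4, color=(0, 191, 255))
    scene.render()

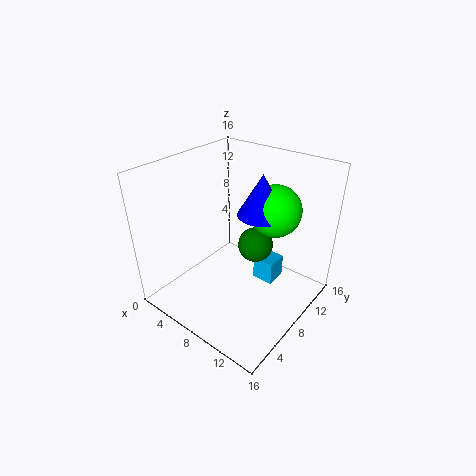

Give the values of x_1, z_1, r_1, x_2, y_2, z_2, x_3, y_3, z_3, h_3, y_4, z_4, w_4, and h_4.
x_1 = 9, z_1 = 6.5, r_1 = 2, x_2 = 10, y_2 = 12.25, z_2 = 10.25, x_3 = 9, y_3 = 11, z_3 = 10, h_3 = 4.75, y_4 = 9.75, z_4 = 2, w_4 = 2.5, h_4 = 2.75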